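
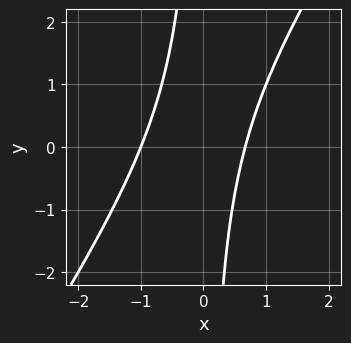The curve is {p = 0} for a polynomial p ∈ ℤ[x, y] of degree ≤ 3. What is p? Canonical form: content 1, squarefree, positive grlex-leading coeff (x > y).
Degree: a generic line meets the curve in up to 2 points, so deg p = 2.
Reading off the gridlines: it crosses the x-axis at the gridline x = -1; the curve avoids every integer y-axis point in the box.
Matching integer coefficients to the picture gives p.

3*x^2 - 2*x*y + x - 2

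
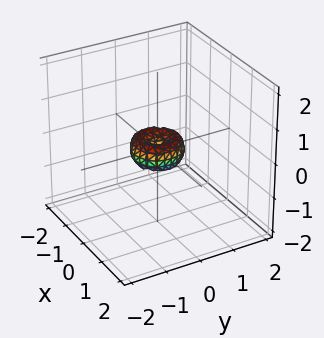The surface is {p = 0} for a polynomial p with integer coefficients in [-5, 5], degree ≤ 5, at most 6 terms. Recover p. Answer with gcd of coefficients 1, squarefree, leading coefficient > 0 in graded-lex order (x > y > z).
2*x^4 + 4*x^2*y^2 + 2*y^4 - x^2 - y^2 + z^2

1. Degree: a generic line meets the surface in up to 4 points, so deg p = 4.
2. Symmetries: rotational symmetry about the z-axis ⇒ p depends on x, y only through x² + y².
3. From the visible intercepts: it meets the x-axis at x = 0 (among the integer gridlines); a circular section at z = 0 has radius between 0 and 1; it crosses the y-axis at the gridline y = 0; one z-axis crossing is at z = 0.
4. Assembling these constraints gives the stated polynomial.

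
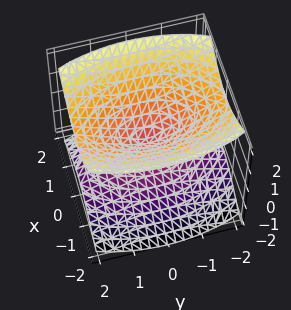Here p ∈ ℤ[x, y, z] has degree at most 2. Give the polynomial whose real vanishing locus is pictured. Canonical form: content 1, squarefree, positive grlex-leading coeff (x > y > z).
3*x^2 + y^2 - 3*z^2

(a) The picture has 2 separate pieces. They look like related sheets of one shape, so recover p as a whole.
(b) deg p = 2. A double cone through the origin; a quadric.
(c) Symmetries: the z ↦ −z reflection is a symmetry, so z appears only in even powers; mirror symmetry x ↦ −x ⇒ only even powers of x; it's symmetric under y → −y, forcing even powers of y.
(d) From the axis intercepts and sections: one z-axis crossing is at z = 0; one x-axis crossing is at x = 0; it crosses the y-axis at the gridline y = 0.
(e) Putting this together gives p.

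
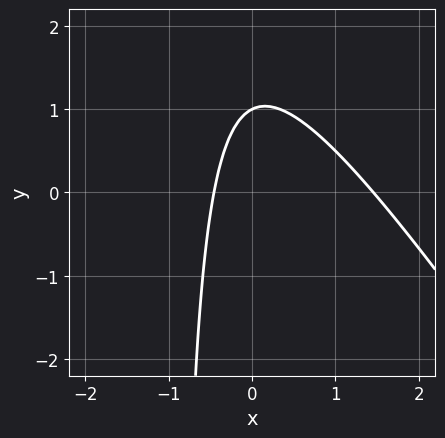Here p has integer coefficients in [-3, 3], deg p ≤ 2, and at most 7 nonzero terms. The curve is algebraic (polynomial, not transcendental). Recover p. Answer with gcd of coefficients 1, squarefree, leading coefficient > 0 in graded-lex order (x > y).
3*x^2 + 2*x*y - 3*x + 2*y - 2

(a) deg p = 2.
(b) From the axis intercepts and sections: it meets the y-axis at y = 1 (among the integer gridlines).
(c) Putting this together gives p.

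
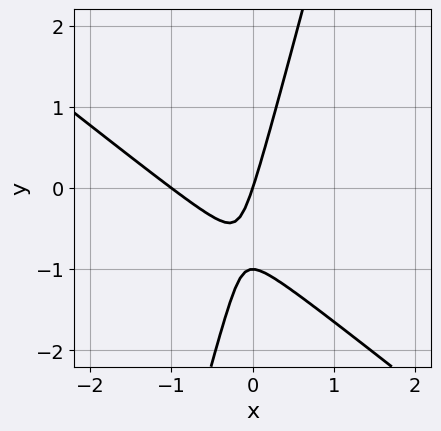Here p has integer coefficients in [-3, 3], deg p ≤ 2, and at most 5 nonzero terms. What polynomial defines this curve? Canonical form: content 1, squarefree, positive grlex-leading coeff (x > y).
3*x^2 + 3*x*y - y^2 + 3*x - y

(a) Degree: the shape is more complex than any degree-1 curve, so deg p = 2.
(b) From the visible intercepts: the x-axis gridline crossings are at x ∈ {-1, 0}; among the integer gridlines, it crosses the y-axis at y ∈ {-1, 0}.
(c) The integer polynomial consistent with all of this is the stated p.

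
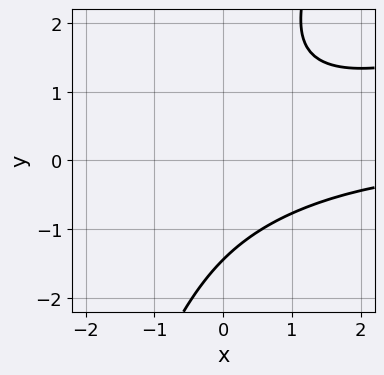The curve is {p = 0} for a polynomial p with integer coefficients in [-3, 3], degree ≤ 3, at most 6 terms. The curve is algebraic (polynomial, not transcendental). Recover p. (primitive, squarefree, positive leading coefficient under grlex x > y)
1. Degree: a generic line meets the curve in up to 3 points, so deg p = 3.
2. Reading off the gridlines: it misses every integer gridline on the x-axis.
3. Solving for integer coefficients yields p as stated.

x^2*y - 3*x*y^2 + y^3 + 3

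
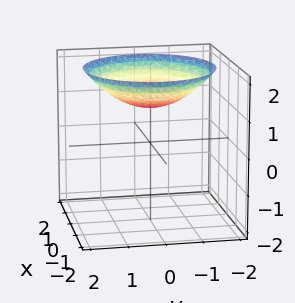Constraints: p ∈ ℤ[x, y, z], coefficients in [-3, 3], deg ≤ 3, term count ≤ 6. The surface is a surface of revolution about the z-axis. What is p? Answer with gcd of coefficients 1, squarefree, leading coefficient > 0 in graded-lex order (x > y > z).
First, degree: the shape is more complex than any degree-1 surface, so deg p = 2.
Next, symmetries: rotational symmetry about the z-axis ⇒ p depends on x, y only through x² + y².
Next, against the integer gridlines: a circular section at z = 2 has radius between 1 and 2; it misses every integer gridline on the x-axis.
Finally, matching integer coefficients to the picture gives p. Check: (0, 0, 1) on the z-axis lies on the surface, and p(0, 0, 1) = 0. ✓

x^2 + y^2 - 3*z + 3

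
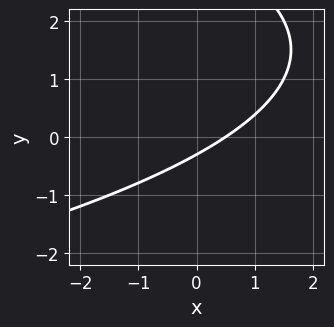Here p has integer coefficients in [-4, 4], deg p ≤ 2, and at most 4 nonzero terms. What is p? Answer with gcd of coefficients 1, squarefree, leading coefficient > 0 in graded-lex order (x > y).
y^2 + 2*x - 3*y - 1

First, deg p = 2. No degree-1 curve has this shape.
Finally, matching integer coefficients to the picture gives p.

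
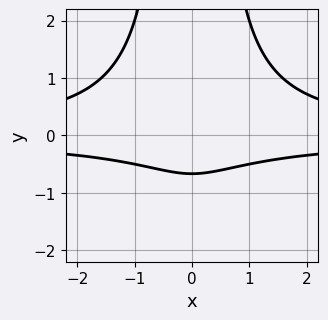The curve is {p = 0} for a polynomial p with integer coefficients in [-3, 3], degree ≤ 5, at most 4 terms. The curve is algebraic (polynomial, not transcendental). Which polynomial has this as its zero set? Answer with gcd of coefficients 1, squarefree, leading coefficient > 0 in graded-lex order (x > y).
1. deg p = 4. No degree-3 curve has this shape.
2. Symmetries: the x ↦ −x reflection is a symmetry, so x appears only in even powers.
3. Against the integer gridlines: it misses every integer gridline on the x-axis.
4. The integer polynomial consistent with all of this is the stated p.

2*x^2*y^2 - 3*y - 2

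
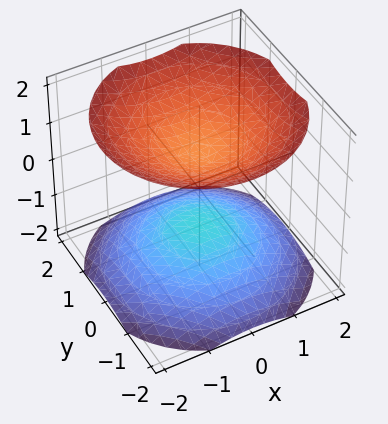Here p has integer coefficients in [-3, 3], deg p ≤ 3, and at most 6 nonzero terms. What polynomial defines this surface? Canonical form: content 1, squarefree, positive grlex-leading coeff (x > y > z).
2*x^2 + 2*y^2 - 3*z^2 + 3

First, the picture has 2 separate pieces. They look like related sheets of one shape, so recover p as a whole.
Next, degree: two sheets facing apart; a quadric, so deg p = 2.
Then, symmetries: the z-axis is an axis of rotation, so x and y enter only as x² + y²; the z ↦ −z reflection is a symmetry, so z appears only in even powers.
Then, reading off the gridlines: it misses every integer gridline on the x-axis; among the integer gridlines, it crosses the z-axis at z ∈ {-1, 1}; the surface avoids every integer y-axis point in the box.
Finally, the integer polynomial consistent with all of this is the stated p.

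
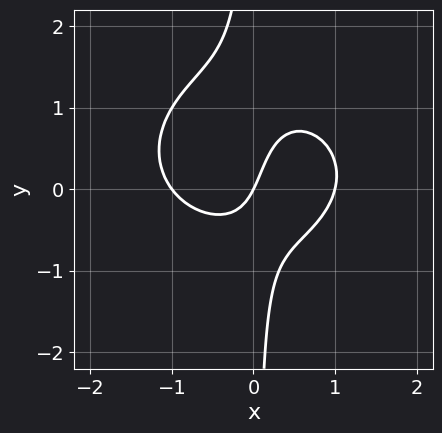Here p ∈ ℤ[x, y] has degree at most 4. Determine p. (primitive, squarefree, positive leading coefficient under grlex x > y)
2*x^3 + 3*x*y^2 - 2*x*y - 2*x + y

First, deg p = 3. A generic line meets the curve in up to 3 points.
Next, against the integer gridlines: the x-axis gridline crossings are at x ∈ {-1, 0, 1}; it meets the y-axis at y = 0 (among the integer gridlines).
Finally, assembling these constraints gives the stated polynomial.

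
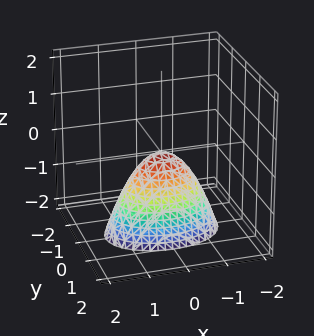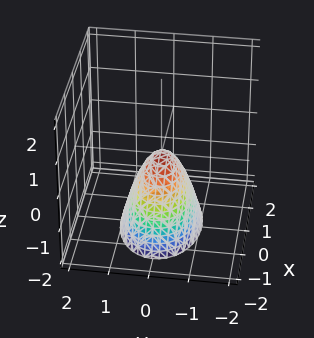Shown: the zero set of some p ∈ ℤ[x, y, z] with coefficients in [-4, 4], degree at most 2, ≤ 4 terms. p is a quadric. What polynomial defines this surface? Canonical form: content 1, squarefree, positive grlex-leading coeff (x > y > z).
1. The degree is 2 — a paraboloid; a quadric.
2. Symmetries: the y ↦ −y reflection is a symmetry, so y appears only in even powers; the x ↦ −x reflection is a symmetry, so x appears only in even powers.
3. Checking where it meets the axes: it meets the y-axis at y = 0 (among the integer gridlines); it meets the z-axis at z = 0 (among the integer gridlines); one x-axis crossing is at x = 0.
4. The integer polynomial consistent with all of this is the stated p.

x^2 + 2*y^2 + z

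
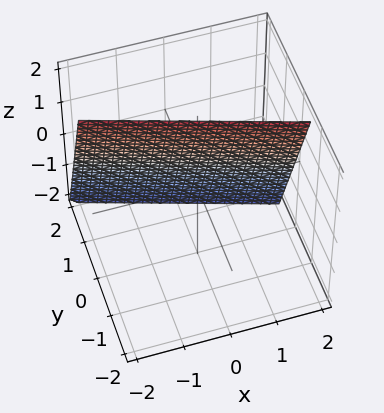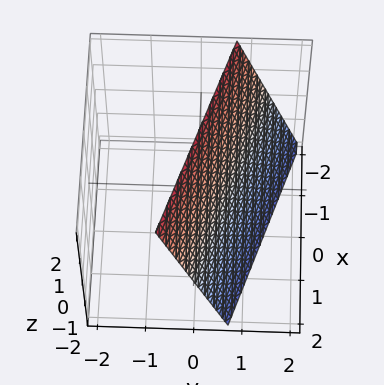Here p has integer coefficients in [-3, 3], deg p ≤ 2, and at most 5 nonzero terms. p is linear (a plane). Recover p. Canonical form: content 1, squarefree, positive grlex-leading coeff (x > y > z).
x + 3*y + z - 2

1. deg p = 1. The surface is flat (a plane).
2. From the axis intercepts and sections: it crosses the x-axis at the gridline x = 2; one z-axis crossing is at z = 2.
3. Together with the visible shape, these determine p as stated.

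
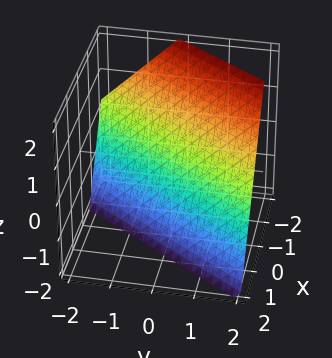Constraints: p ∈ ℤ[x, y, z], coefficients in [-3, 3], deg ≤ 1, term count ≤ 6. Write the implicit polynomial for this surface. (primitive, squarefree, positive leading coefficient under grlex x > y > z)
3*x - 2*y + 2*z + 2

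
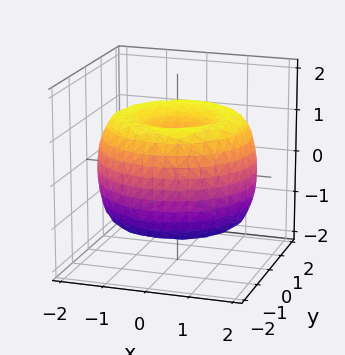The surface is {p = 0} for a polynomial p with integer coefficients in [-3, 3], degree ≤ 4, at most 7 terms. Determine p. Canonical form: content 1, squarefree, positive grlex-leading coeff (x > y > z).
First, the degree is 4 — the shape is more complex than any degree-3 surface.
Then, symmetry: the z-axis is an axis of rotation, so x and y enter only as x² + y².
Next, checking where it meets the axes: a circular section at z = 0 has radius between 1 and 2.
Finally, the integer polynomial consistent with all of this is the stated p.

x^4 + 2*x^2*y^2 + y^4 - 3*x^2 - 3*y^2 + 2*z^2 - 1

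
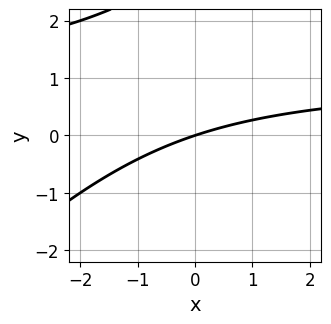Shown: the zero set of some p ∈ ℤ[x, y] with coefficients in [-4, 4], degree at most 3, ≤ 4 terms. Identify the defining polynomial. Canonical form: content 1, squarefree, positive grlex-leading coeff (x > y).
x*y - y^2 - x + 3*y

deg p = 2. The shape is more complex than any degree-1 curve.
From the axis intercepts and sections: one x-axis crossing is at x = 0; it meets the y-axis at y = 0 (among the integer gridlines).
The integer polynomial consistent with all of this is the stated p.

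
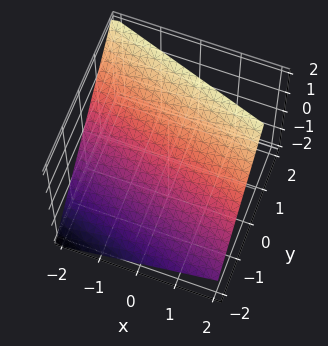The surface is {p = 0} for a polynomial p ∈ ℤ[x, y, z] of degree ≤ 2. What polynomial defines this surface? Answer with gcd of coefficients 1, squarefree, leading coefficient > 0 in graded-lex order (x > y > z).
(a) Degree: the surface is flat (a plane), so deg p = 1.
(b) Reading off the gridlines: it crosses the x-axis at the gridline x = -2.
(c) Matching integer coefficients to the picture gives p.

x + 3*y - 3*z + 2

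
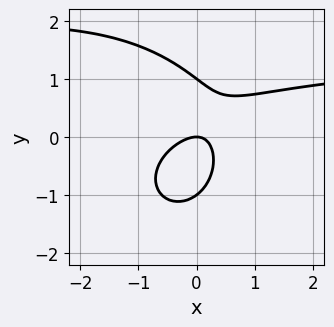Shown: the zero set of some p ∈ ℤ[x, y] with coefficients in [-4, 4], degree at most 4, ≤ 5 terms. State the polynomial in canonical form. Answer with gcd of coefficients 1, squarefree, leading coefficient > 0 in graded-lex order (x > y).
2*x^2*y + 2*y^3 - 3*x^2 + 3*x*y - 2*y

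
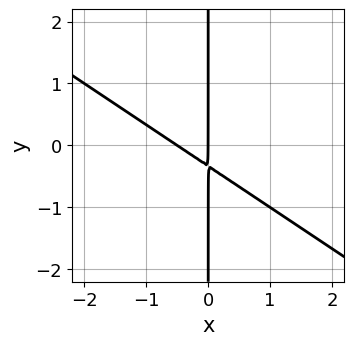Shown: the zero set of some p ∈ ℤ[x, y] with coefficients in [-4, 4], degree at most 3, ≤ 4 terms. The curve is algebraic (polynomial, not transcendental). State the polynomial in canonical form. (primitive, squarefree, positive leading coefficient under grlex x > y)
First, deg p = 2. The shape is more complex than any degree-1 curve.
Then, reading off the gridlines: it crosses the x-axis at the gridline x = 0; the visible y-axis segment lies entirely on the curve.
Finally, solving for integer coefficients yields p as stated.

2*x^2 + 3*x*y + x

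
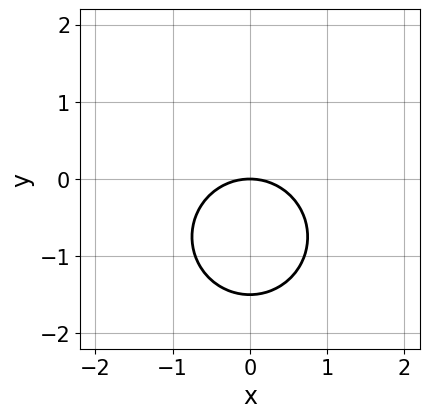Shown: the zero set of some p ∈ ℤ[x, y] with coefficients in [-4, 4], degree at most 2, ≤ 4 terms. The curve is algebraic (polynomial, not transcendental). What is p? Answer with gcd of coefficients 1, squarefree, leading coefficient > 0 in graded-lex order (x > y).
1. deg p = 2.
2. Symmetries: it's symmetric under x → −x, forcing even powers of x.
3. From the visible intercepts: it meets the y-axis at y = 0 (among the integer gridlines); one x-axis crossing is at x = 0.
4. These observations pin down the coefficients.

2*x^2 + 2*y^2 + 3*y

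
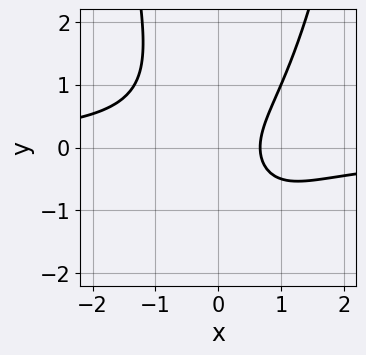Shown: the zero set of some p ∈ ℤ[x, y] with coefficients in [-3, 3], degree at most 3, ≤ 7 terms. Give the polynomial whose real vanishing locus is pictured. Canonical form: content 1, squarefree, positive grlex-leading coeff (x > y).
(a) The degree is 3 — a generic line meets the curve in up to 3 points.
(b) Observable constraints: the curve avoids every integer y-axis point in the box.
(c) The integer polynomial consistent with all of this is the stated p.

3*x^2*y - 2*x*y - 2*y^2 + 3*x - 2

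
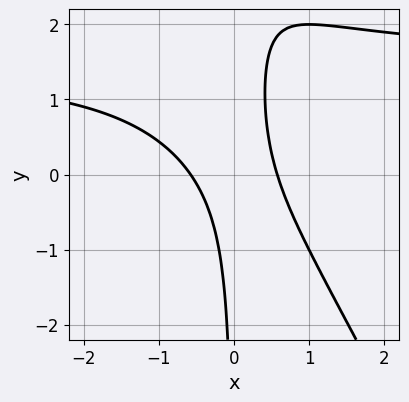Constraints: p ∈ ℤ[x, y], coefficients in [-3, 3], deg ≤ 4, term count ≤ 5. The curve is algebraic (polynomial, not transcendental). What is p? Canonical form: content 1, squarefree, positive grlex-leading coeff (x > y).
(a) Degree: the shape is more complex than any degree-2 curve, so deg p = 3.
(b) From the visible intercepts: it misses every integer gridline on the y-axis.
(c) Matching integer coefficients to the picture gives p.

2*x^2*y + x*y^2 - 3*x^2 - 3*x*y + 1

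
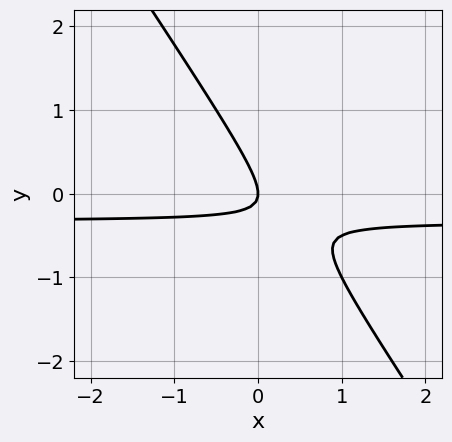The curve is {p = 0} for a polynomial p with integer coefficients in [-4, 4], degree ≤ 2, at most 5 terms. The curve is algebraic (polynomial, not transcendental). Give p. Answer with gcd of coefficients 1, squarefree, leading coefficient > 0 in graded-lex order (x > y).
3*x*y + 2*y^2 + x

(a) The degree is 2 — no degree-1 curve has this shape.
(b) From the visible intercepts: it crosses the x-axis at the gridline x = 0; it crosses the y-axis at the gridline y = 0.
(c) Assembling these constraints gives the stated polynomial.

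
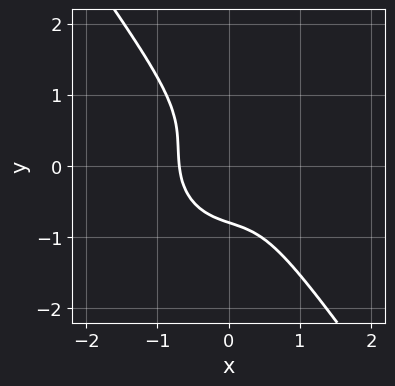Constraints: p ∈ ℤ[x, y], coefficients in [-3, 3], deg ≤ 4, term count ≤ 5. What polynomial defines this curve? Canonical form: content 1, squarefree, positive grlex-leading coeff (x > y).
First, deg p = 3. No degree-2 curve has this shape.
Finally, putting this together gives p.

3*x^3 + x^2*y + 2*x*y^2 + 2*y^3 + 1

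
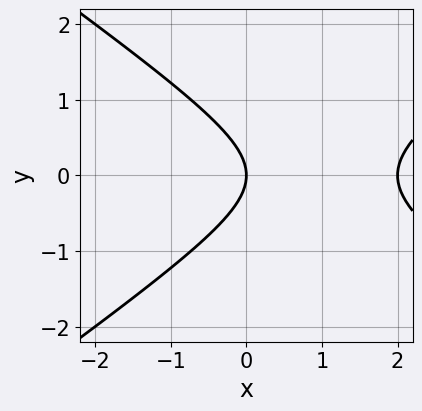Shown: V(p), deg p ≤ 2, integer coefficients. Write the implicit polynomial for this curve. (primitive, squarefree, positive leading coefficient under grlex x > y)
First, the degree is 2 — a generic line meets the curve in up to 2 points.
Then, symmetries: the y ↦ −y reflection is a symmetry, so y appears only in even powers.
Next, observable constraints: it crosses the y-axis at the gridline y = 0; the x-axis gridline crossings are at x ∈ {0, 2}.
Finally, assembling these constraints gives the stated polynomial.

x^2 - 2*y^2 - 2*x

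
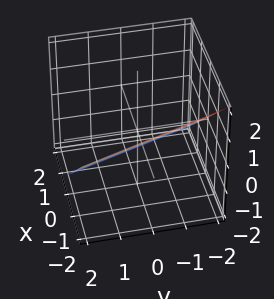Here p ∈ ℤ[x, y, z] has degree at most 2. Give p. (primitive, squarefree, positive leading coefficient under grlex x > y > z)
3*x + y + 3*z + 2

(a) deg p = 1. Every cross-section is a straight line — this is a plane.
(b) From the visible intercepts: it meets the y-axis at y = -2 (among the integer gridlines).
(c) Fitting integer coefficients to these (and the overall shape) gives p.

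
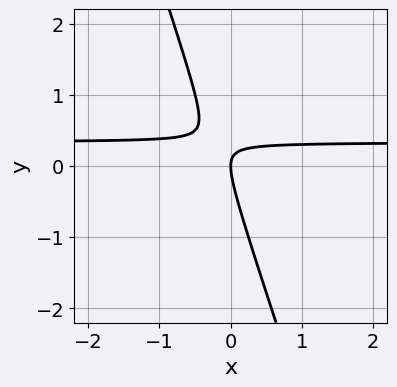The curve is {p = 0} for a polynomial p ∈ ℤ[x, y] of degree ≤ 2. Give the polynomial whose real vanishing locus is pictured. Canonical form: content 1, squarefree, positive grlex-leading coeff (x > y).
3*x*y + y^2 - x

First, deg p = 2. A generic line meets the curve in up to 2 points.
Then, from the visible intercepts: it meets the y-axis at y = 0 (among the integer gridlines); one x-axis crossing is at x = 0.
Finally, fitting integer coefficients to these (and the overall shape) gives p.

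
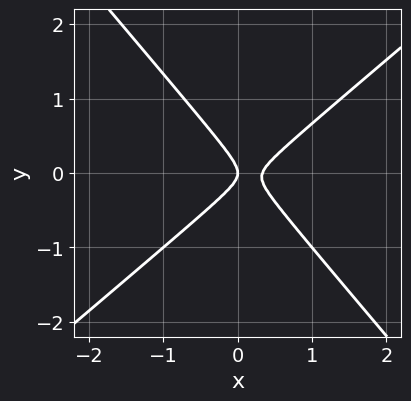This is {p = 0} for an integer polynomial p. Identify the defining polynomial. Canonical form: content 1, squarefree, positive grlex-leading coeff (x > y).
First, degree: no degree-1 curve has this shape, so deg p = 2.
Then, from the axis intercepts and sections: it meets the y-axis at y = 0 (among the integer gridlines); it meets the x-axis at x = 0 (among the integer gridlines).
Finally, these observations pin down the coefficients.

3*x^2 - x*y - 3*y^2 - x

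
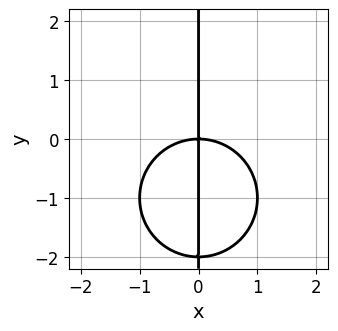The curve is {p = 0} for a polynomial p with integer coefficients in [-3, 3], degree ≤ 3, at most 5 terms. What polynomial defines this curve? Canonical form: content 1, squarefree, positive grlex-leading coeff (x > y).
(a) deg p = 3.
(b) From the visible intercepts: every point of the y-axis in the box is on the curve; it meets the x-axis at x = 0 (among the integer gridlines).
(c) These observations pin down the coefficients.

x^3 + x*y^2 + 2*x*y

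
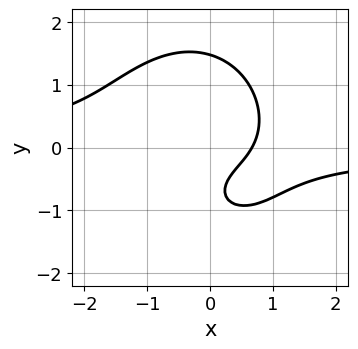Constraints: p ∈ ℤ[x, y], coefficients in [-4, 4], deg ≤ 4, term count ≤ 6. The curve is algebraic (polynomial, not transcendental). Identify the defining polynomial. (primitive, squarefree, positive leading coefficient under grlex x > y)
1. The degree is 3 — a generic line meets the curve in up to 3 points.
2. Matching integer coefficients to the picture gives p.

3*x^2*y + 2*y^3 + 3*x - 3*y - 2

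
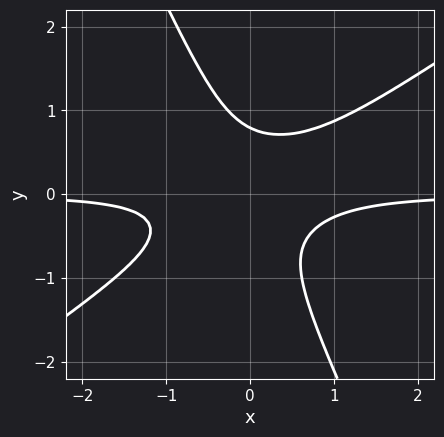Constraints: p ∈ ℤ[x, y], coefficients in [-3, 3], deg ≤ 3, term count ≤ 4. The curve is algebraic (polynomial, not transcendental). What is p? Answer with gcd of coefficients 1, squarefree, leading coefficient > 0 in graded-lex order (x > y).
(a) deg p = 3. No degree-2 curve has this shape.
(b) Checking where it meets the axes: no x-intercept at any integer in the box.
(c) Putting this together gives p.

3*x^2*y - 3*x*y^2 - 2*y^3 + 1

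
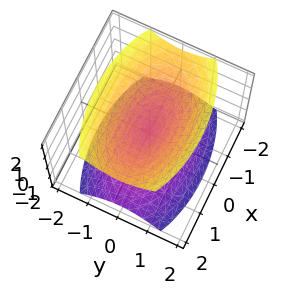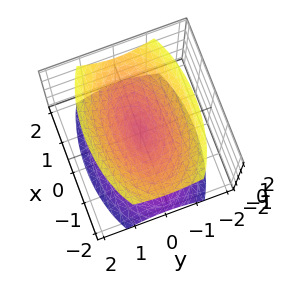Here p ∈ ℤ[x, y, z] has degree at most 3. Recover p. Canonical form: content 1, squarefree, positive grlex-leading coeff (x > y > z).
First, the picture has 2 separate pieces.
Then, deg p = 2.
Next, symmetries: mirror symmetry z ↦ −z ⇒ only even powers of z; the y ↦ −y reflection is a symmetry, so y appears only in even powers; it's symmetric under x → −x, forcing even powers of x.
Then, against the integer gridlines: one y-axis crossing is at y = 0; it meets the x-axis at x = 0 (among the integer gridlines).
Finally, fitting integer coefficients to these (and the overall shape) gives p.

x^2 + 3*y^2 - 2*z^2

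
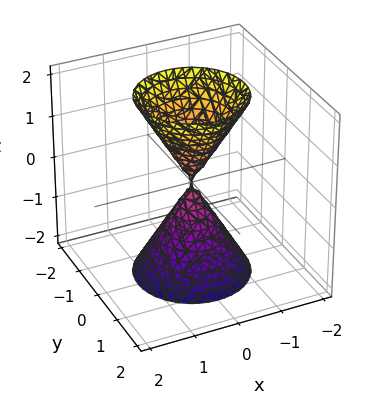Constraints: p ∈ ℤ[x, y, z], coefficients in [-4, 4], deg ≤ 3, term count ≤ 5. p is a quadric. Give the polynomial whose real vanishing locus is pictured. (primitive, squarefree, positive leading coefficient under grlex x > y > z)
3*x^2 + 3*y^2 - z^2

There are 2 components.
deg p = 2.
By symmetry, every cross-section ⟂ z is a circle, so x, y appear only via x² + y²; the z ↦ −z reflection is a symmetry, so z appears only in even powers.
Observable constraints: it crosses the y-axis at the gridline y = 0; it crosses the z-axis at the gridline z = 0; a circular section at z = -1 has radius between 0 and 1; one x-axis crossing is at x = 0.
These observations pin down the coefficients.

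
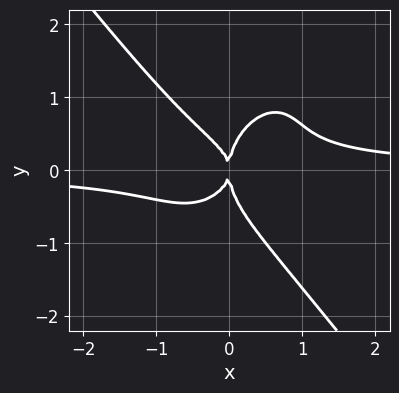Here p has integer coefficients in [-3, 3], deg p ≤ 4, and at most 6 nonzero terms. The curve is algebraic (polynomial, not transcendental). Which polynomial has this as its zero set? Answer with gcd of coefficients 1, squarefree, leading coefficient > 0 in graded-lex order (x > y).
2*x^3*y + y^4 - x*y^2 - x^2

(a) Degree: no degree-3 curve has this shape, so deg p = 4.
(b) Reading off the gridlines: it crosses the x-axis at the gridline x = 0; one y-axis crossing is at y = 0.
(c) Together with the visible shape, these determine p as stated.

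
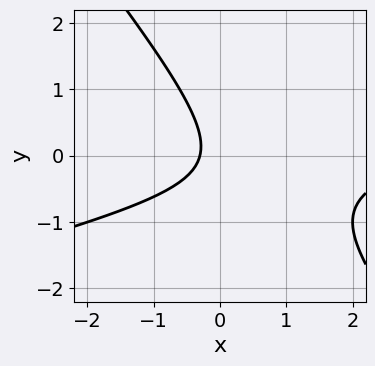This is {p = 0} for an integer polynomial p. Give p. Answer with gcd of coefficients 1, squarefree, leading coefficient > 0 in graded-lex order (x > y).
x^2 - 3*x*y - 3*y^2 - 3*x - 1

First, the degree is 2 — a generic line meets the curve in up to 2 points.
Then, observable constraints: the curve avoids every integer y-axis point in the box.
Finally, fitting integer coefficients to these (and the overall shape) gives p.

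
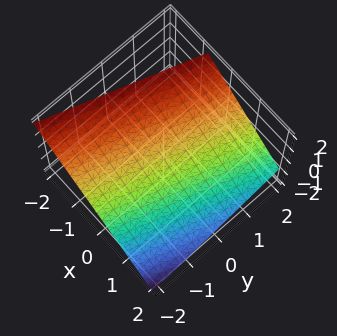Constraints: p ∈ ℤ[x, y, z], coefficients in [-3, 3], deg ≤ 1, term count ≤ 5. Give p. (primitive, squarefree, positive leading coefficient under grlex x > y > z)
3*x - y + 3*z - 2

First, the degree is 1 — the surface is flat (a plane).
Next, from the visible intercepts: it meets the y-axis at y = -2 (among the integer gridlines).
Finally, together with the visible shape, these determine p as stated.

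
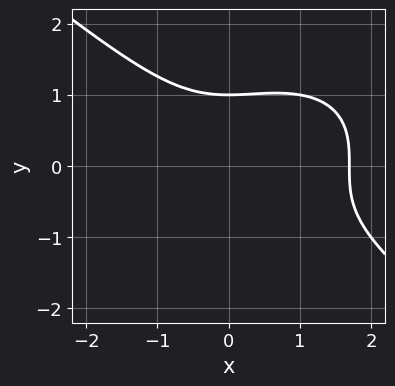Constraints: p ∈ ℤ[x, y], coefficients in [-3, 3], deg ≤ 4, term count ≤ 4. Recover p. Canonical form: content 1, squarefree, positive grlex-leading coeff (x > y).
x^3 + 2*y^3 - x^2 - 2

1. The degree is 3 — the shape is more complex than any degree-2 curve.
2. Observable constraints: it crosses the y-axis at the gridline y = 1.
3. Fitting integer coefficients to these (and the overall shape) gives p.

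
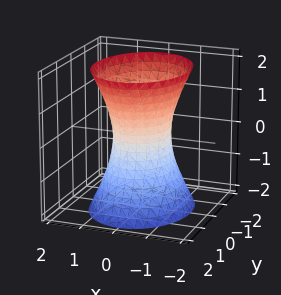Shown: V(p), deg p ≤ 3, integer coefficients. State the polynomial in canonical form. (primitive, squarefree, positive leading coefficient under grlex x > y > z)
(a) Degree: one connected sheet with a waist; a quadric, so deg p = 2.
(b) Symmetries: mirror symmetry z ↦ −z ⇒ only even powers of z; mirror symmetry x ↦ −x ⇒ only even powers of x; it's symmetric under y → −y, forcing even powers of y.
(c) Against the integer gridlines: the y-axis gridline crossings are at y ∈ {-1, 1}; the surface avoids every integer z-axis point in the box.
(d) Putting this together gives p.

3*x^2 + 2*y^2 - z^2 - 2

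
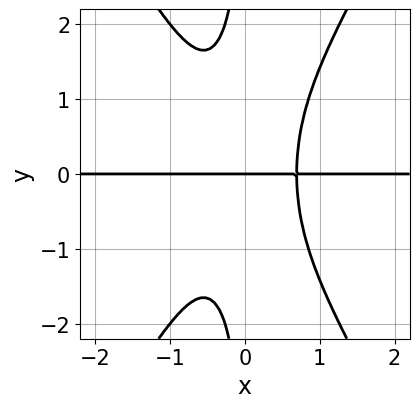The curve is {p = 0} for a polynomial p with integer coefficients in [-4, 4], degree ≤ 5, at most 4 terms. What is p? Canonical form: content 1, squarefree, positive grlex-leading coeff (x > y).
(a) Degree: a generic line meets the curve in up to 4 points, so deg p = 4.
(b) Reading off the gridlines: the visible x-axis segment lies entirely on the curve; it meets the y-axis at y = 0 (among the integer gridlines).
(c) The integer polynomial consistent with all of this is the stated p.

3*x^3*y - x*y^3 - y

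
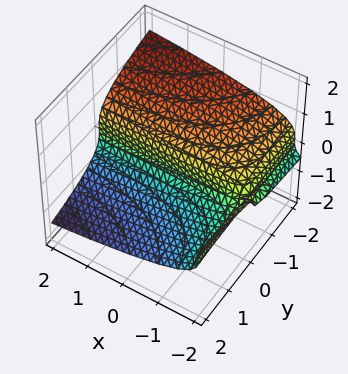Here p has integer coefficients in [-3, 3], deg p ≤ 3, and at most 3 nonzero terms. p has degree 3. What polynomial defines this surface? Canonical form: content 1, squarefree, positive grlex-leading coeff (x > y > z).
deg p = 3. The shape is more complex than any degree-2 surface.
Checking where it meets the axes: it crosses the y-axis at the gridline y = 0; one z-axis crossing is at z = 0.
These observations pin down the coefficients. Check: (1, 0, 0) on the x-axis lies on the surface, and p(1, 0, 0) = 0. ✓

3*z^3 + x*y + 2*y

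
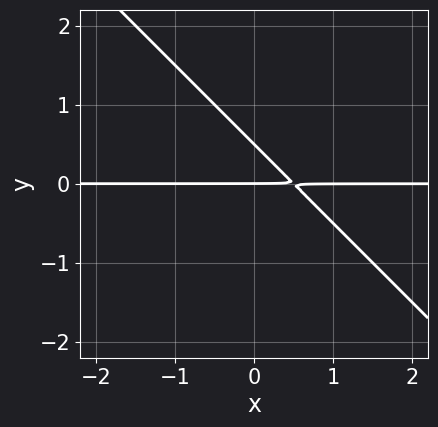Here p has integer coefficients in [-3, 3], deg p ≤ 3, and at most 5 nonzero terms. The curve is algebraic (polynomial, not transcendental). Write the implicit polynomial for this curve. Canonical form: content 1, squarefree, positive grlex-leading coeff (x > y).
2*x*y + 2*y^2 - y

(a) deg p = 2. The shape is more complex than any degree-1 curve.
(b) Against the integer gridlines: one y-axis crossing is at y = 0; the visible x-axis segment lies entirely on the curve.
(c) These observations pin down the coefficients.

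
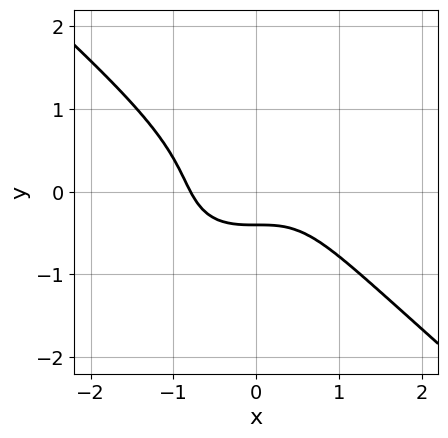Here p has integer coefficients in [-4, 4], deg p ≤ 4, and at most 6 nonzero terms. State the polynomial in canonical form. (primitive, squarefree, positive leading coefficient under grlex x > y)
2*x^3 + 3*y^3 + 2*y + 1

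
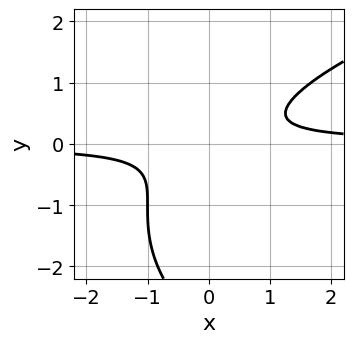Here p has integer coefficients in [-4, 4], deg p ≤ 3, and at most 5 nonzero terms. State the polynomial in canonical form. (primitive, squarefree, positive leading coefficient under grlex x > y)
y^3 - 3*x*y + 3*y^2 + 1

(a) Degree: a generic line meets the curve in up to 3 points, so deg p = 3.
(b) Observable constraints: it misses every integer gridline on the y-axis; no x-intercept at any integer in the box.
(c) Solving for integer coefficients yields p as stated.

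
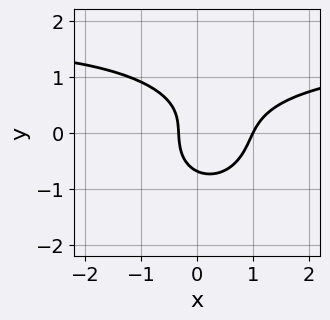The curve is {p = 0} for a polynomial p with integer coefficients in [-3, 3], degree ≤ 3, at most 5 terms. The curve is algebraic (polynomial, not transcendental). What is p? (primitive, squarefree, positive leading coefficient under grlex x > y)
(a) deg p = 3. The shape is more complex than any degree-2 curve.
(b) From the visible intercepts: it crosses the x-axis at the gridline x = 1.
(c) The integer polynomial consistent with all of this is the stated p.

2*x^2*y + 3*y^3 - 3*x^2 + 2*x + 1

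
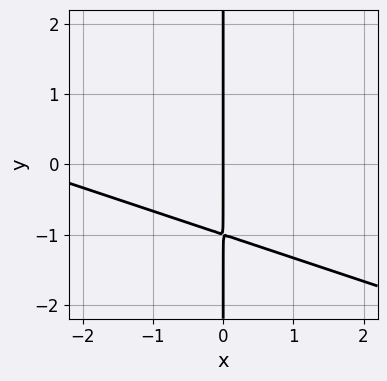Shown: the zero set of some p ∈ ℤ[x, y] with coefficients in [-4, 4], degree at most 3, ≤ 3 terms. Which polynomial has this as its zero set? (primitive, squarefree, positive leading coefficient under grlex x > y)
deg p = 2. A generic line meets the curve in up to 2 points.
Against the integer gridlines: it crosses the x-axis at the gridline x = 0; the visible y-axis segment lies entirely on the curve.
Fitting integer coefficients to these (and the overall shape) gives p.

x^2 + 3*x*y + 3*x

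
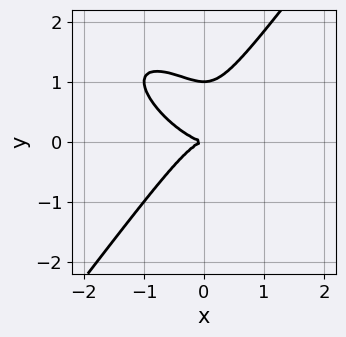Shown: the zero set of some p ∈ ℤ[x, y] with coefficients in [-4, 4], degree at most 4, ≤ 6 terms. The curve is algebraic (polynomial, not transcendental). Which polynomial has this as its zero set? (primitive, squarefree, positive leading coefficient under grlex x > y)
(a) The degree is 3 — no degree-2 curve has this shape.
(b) From the visible intercepts: one x-axis crossing is at x = 0; among the integer gridlines, it crosses the y-axis at y ∈ {0, 1}.
(c) The integer polynomial consistent with all of this is the stated p.

x^3 + x^2*y - y^3 + y^2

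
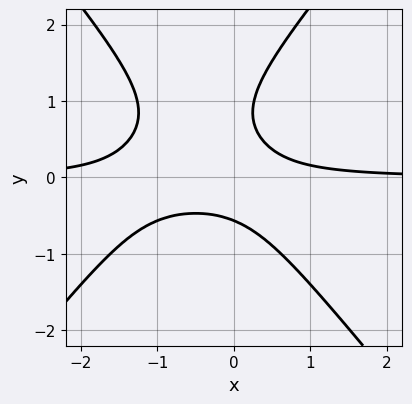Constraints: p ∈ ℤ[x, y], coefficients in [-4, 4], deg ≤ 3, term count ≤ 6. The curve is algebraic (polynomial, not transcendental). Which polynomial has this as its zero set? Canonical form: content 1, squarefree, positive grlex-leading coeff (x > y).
3*x^2*y - 2*y^3 + 3*x*y + 2*y^2 - 1

1. The degree is 3 — the shape is more complex than any degree-2 curve.
2. Against the integer gridlines: no x-intercept at any integer in the box.
3. The integer polynomial consistent with all of this is the stated p.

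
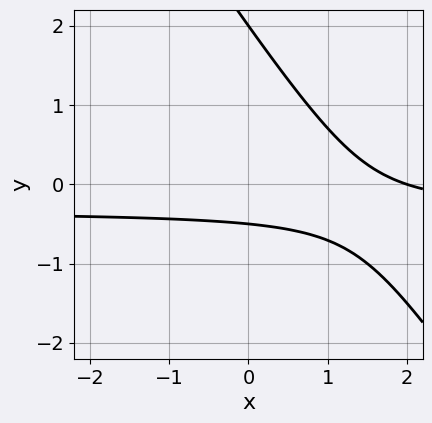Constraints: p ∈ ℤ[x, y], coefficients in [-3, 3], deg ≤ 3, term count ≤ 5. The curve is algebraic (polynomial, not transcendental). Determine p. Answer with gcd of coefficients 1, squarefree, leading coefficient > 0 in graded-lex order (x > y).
3*x*y + 2*y^2 + x - 3*y - 2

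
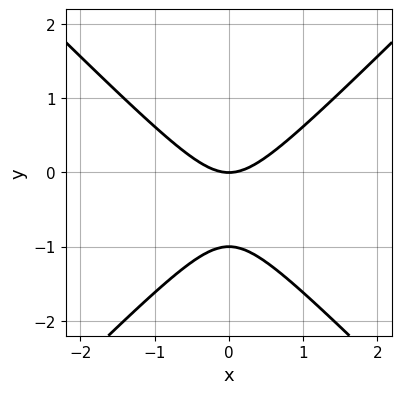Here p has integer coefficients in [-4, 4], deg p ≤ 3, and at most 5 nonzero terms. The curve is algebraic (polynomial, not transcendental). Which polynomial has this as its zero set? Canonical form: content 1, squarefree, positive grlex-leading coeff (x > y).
1. Degree: a generic line meets the curve in up to 2 points, so deg p = 2.
2. Symmetries: mirror symmetry x ↦ −x ⇒ only even powers of x.
3. Against the integer gridlines: it crosses the x-axis at the gridline x = 0; the y-axis gridline crossings are at y ∈ {-1, 0}.
4. Together with the visible shape, these determine p as stated.

x^2 - y^2 - y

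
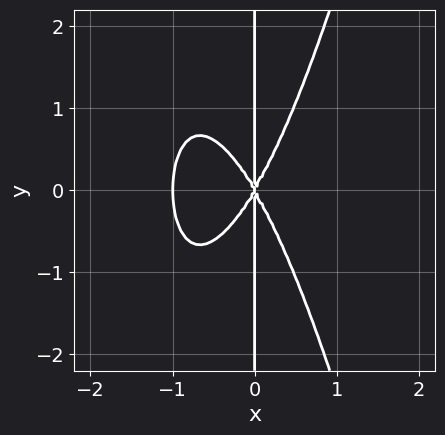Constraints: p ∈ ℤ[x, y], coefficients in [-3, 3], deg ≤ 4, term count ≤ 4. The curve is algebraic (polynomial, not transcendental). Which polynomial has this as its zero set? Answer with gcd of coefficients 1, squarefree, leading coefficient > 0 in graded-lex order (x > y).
3*x^4 + 3*x^3 - x*y^2

Degree: a generic line meets the curve in up to 4 points, so deg p = 4.
Symmetries: it's symmetric under y → −y, forcing even powers of y.
From the visible intercepts: every point of the y-axis in the box is on the curve; the x-axis gridline crossings are at x ∈ {-1, 0}.
Assembling these constraints gives the stated polynomial.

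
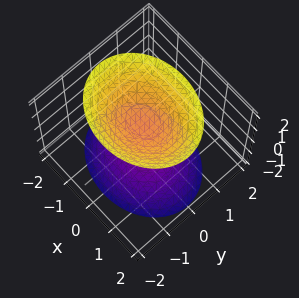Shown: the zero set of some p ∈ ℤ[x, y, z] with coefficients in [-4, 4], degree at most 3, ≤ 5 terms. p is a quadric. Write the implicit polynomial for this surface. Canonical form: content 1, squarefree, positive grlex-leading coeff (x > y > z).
The picture has 2 separate pieces. Treating them together as one polynomial.
Degree: two separate bowl-shaped sheets opening away from each other; a quadric, so deg p = 2.
Symmetries: mirror symmetry x ↦ −x ⇒ only even powers of x; the y ↦ −y reflection is a symmetry, so y appears only in even powers; it's symmetric under z → −z, forcing even powers of z.
Against the integer gridlines: it misses every integer gridline on the y-axis; among the integer gridlines, it crosses the z-axis at z ∈ {-1, 1}; it misses every integer gridline on the x-axis.
The integer polynomial consistent with all of this is the stated p.

2*x^2 + 3*y^2 - 2*z^2 + 2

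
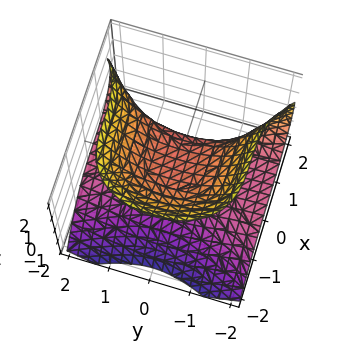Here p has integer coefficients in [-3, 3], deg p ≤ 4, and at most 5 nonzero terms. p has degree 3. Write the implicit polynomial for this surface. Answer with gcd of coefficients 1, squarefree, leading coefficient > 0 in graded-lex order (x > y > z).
First, degree: no degree-2 surface has this shape, so deg p = 3.
Next, from the axis intercepts and sections: it misses every integer gridline on the y-axis.
Finally, fitting integer coefficients to these (and the overall shape) gives p.

2*x^3 - 2*y^2*z + 3*z^2 - 1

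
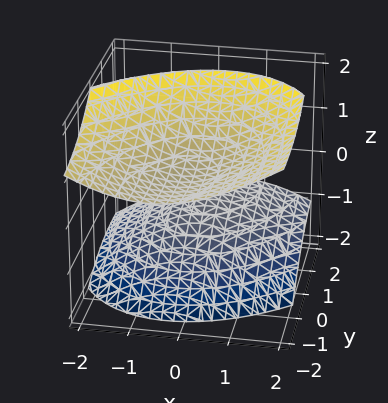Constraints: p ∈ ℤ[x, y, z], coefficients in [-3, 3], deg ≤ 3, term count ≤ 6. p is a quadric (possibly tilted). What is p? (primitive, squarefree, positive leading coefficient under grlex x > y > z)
2*x^2 - x*y + y^2 + 3*y*z - 3*z^2 + 2

(a) I count 2 distinct pieces. Treating them together as one polynomial.
(b) Degree: the shape is more complex than any degree-1 surface, so deg p = 2.
(c) From the axis intercepts and sections: no y-intercept at any integer in the box; it misses every integer gridline on the x-axis.
(d) Assembling these constraints gives the stated polynomial.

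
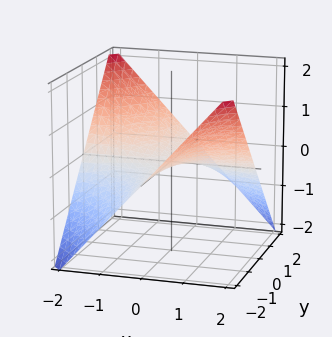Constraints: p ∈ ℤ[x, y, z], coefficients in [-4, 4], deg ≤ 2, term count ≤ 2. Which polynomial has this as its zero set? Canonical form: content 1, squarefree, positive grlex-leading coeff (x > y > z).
The degree is 2 — a hyperbolic paraboloid; a quadric.
Checking where it meets the axes: the visible x-axis segment lies entirely on the surface; every point of the y-axis in the box is on the surface; it crosses the z-axis at the gridline z = 0.
Assembling these constraints gives the stated polynomial.

x*y + 2*z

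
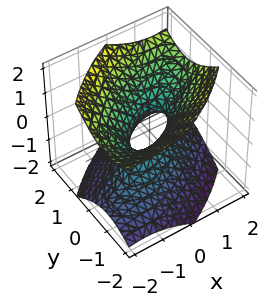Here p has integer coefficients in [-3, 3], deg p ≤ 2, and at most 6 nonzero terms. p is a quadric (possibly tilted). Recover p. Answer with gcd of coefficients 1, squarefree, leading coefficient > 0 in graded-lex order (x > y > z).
2*x^2 - 3*x*y + 3*y^2 - 3*z^2 - 1

Degree: a generic line meets the surface in up to 2 points, so deg p = 2.
From the visible intercepts: no z-intercept at any integer in the box.
Together with the visible shape, these determine p as stated.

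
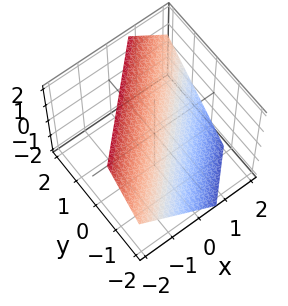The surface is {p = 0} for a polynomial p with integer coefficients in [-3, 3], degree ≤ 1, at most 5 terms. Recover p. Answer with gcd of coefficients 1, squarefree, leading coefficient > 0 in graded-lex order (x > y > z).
The degree is 1 — the surface is flat (a plane).
Solving for integer coefficients yields p as stated.

3*x - 3*y + 3*z - 2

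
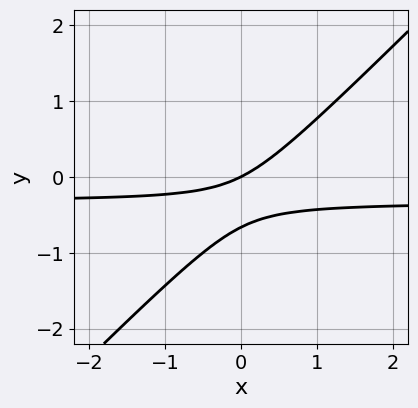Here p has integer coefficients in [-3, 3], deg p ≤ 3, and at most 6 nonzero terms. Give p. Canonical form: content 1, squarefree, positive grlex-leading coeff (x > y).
3*x*y - 3*y^2 + x - 2*y

1. The degree is 2 — no degree-1 curve has this shape.
2. From the axis intercepts and sections: it crosses the x-axis at the gridline x = 0; it crosses the y-axis at the gridline y = 0.
3. These observations pin down the coefficients.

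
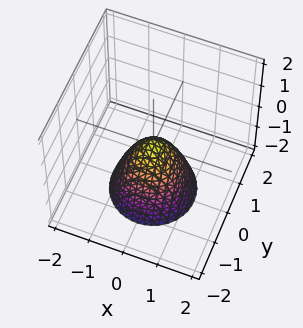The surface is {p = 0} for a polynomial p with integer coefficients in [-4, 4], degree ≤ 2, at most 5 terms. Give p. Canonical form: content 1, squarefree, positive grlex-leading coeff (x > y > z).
3*x^2 + 3*y^2 + 2*z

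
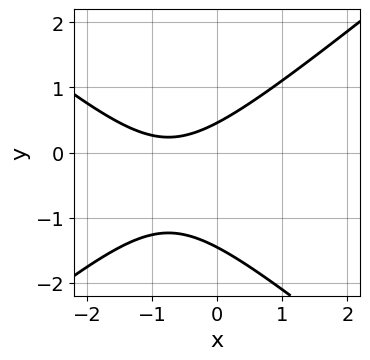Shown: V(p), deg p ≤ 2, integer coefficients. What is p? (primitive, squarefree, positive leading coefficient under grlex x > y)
Degree: a generic line meets the curve in up to 2 points, so deg p = 2.
From the visible intercepts: no x-intercept at any integer in the box.
Solving for integer coefficients yields p as stated.

2*x^2 - 3*y^2 + 3*x - 3*y + 2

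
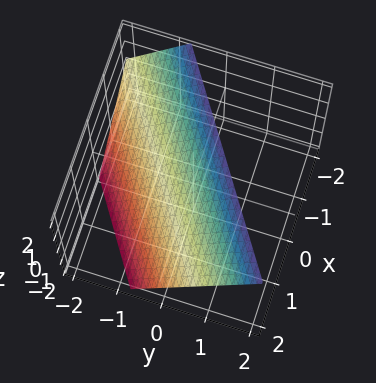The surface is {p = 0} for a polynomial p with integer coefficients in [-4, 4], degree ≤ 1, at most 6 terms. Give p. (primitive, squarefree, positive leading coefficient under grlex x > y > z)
Degree: the surface is flat (a plane), so deg p = 1.
Against the integer gridlines: it meets the x-axis at x = 1 (among the integer gridlines); one z-axis crossing is at z = 1.
Solving for integer coefficients yields p as stated.

2*x - 3*y + 2*z - 2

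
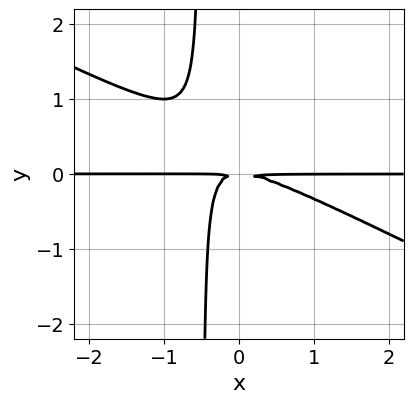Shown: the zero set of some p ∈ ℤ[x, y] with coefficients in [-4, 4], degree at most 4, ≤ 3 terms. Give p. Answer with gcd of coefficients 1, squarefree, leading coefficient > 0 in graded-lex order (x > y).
deg p = 3.
From the visible intercepts: every point of the x-axis in the box is on the curve.
Together with the visible shape, these determine p as stated.

x^2*y + 2*x*y^2 + y^2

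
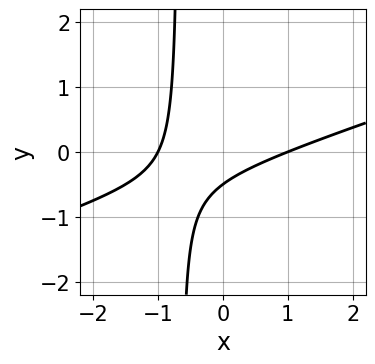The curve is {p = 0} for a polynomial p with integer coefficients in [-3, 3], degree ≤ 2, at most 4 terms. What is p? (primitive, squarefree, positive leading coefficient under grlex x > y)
1. Degree: the shape is more complex than any degree-1 curve, so deg p = 2.
2. Observable constraints: the x-axis gridline crossings are at x ∈ {-1, 1}.
3. Matching integer coefficients to the picture gives p.

x^2 - 3*x*y - 2*y - 1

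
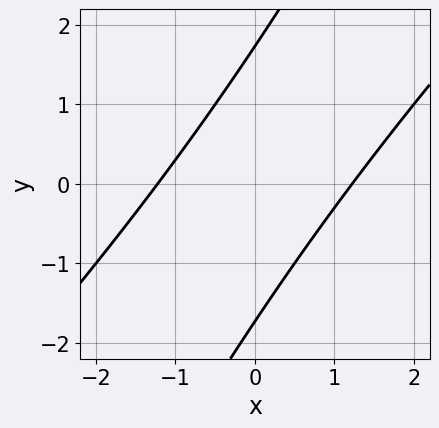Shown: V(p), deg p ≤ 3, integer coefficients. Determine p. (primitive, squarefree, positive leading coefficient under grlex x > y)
2*x^2 - 3*x*y + y^2 - 3

deg p = 2. A generic line meets the curve in up to 2 points.
Solving for integer coefficients yields p as stated.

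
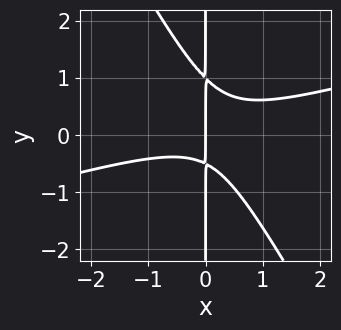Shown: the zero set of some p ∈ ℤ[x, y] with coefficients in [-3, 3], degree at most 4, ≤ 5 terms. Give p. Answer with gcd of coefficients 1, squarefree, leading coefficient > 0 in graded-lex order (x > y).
x^3 - 3*x^2*y - 2*x*y^2 + x*y + x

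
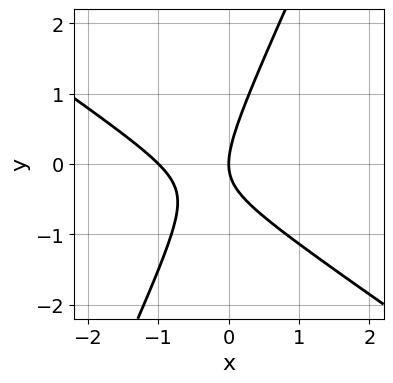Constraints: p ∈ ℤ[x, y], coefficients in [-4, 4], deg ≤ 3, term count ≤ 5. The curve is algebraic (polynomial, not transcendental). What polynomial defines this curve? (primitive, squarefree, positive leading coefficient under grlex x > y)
3*x^2 + 3*x*y - 2*y^2 + 3*x

(a) The degree is 2 — a generic line meets the curve in up to 2 points.
(b) Observable constraints: among the integer gridlines, it crosses the x-axis at x ∈ {-1, 0}; it crosses the y-axis at the gridline y = 0.
(c) Assembling these constraints gives the stated polynomial.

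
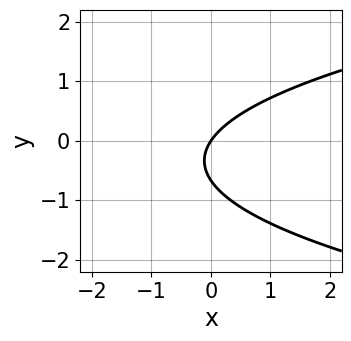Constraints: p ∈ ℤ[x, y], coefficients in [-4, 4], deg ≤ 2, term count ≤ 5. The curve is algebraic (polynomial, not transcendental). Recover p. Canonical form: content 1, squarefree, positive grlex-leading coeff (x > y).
First, deg p = 2.
Next, checking where it meets the axes: it crosses the x-axis at the gridline x = 0; it meets the y-axis at y = 0 (among the integer gridlines).
Finally, together with the visible shape, these determine p as stated.

3*y^2 - 3*x + 2*y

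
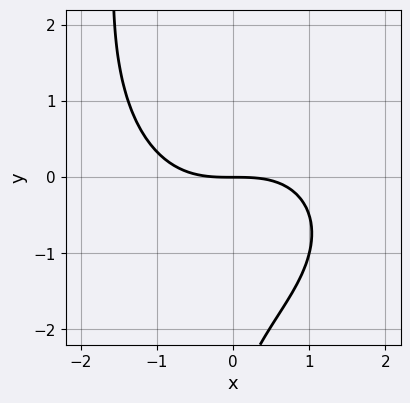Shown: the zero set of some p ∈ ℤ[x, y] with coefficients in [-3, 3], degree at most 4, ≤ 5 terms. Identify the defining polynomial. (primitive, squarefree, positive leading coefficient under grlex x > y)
x^3 + x*y^2 + y^2 + 3*y

First, degree: the shape is more complex than any degree-2 curve, so deg p = 3.
Next, from the axis intercepts and sections: it crosses the y-axis at the gridline y = 0; one x-axis crossing is at x = 0.
Finally, these observations pin down the coefficients.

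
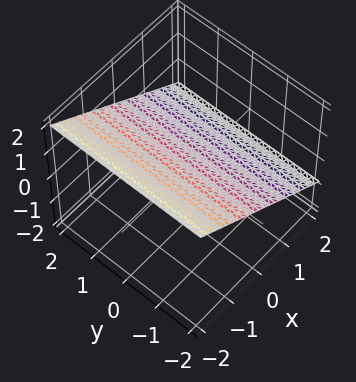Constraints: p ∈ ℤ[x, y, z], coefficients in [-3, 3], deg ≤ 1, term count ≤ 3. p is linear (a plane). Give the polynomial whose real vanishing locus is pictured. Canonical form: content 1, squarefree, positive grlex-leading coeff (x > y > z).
First, the degree is 1 — the surface is flat (a plane).
Then, from the visible intercepts: it misses every integer gridline on the y-axis; one x-axis crossing is at x = 1.
Finally, matching integer coefficients to the picture gives p.

2*x + 3*z - 2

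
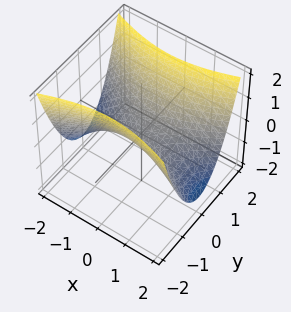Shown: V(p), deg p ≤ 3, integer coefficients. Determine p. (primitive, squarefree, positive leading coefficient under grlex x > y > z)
x^2 - 3*y^2 + 3*z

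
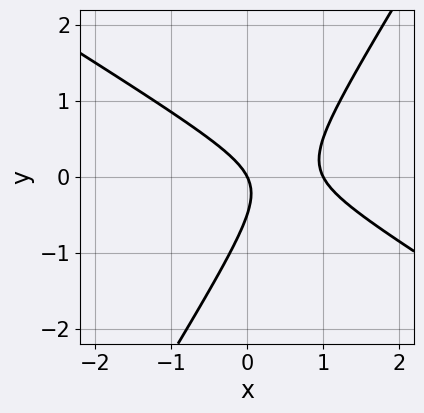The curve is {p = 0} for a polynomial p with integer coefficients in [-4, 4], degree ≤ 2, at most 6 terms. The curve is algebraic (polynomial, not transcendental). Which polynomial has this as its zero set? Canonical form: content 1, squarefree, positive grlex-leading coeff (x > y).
(a) deg p = 2. No degree-1 curve has this shape.
(b) From the visible intercepts: among the integer gridlines, it crosses the x-axis at x ∈ {0, 1}; it meets the y-axis at y = 0 (among the integer gridlines).
(c) Together with the visible shape, these determine p as stated.

2*x^2 + 2*x*y - 2*y^2 - 2*x - y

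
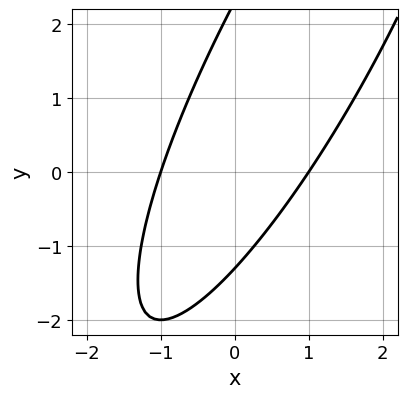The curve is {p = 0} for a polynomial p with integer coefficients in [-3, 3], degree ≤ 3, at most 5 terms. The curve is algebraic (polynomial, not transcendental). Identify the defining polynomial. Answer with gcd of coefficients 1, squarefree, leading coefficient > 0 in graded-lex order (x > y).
3*x^2 - 3*x*y + y^2 - y - 3

First, deg p = 2. No degree-1 curve has this shape.
Next, against the integer gridlines: among the integer gridlines, it crosses the x-axis at x ∈ {-1, 1}.
Finally, the integer polynomial consistent with all of this is the stated p.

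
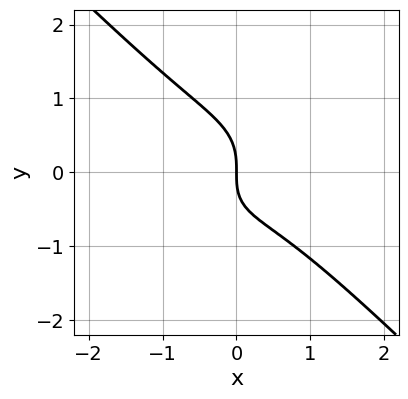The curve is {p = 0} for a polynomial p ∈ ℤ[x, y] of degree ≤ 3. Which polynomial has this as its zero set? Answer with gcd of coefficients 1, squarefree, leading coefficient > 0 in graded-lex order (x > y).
3*x^3 + 3*y^3 + x*y + 3*x

(a) The degree is 3 — the shape is more complex than any degree-2 curve.
(b) Against the integer gridlines: one x-axis crossing is at x = 0; it crosses the y-axis at the gridline y = 0.
(c) Solving for integer coefficients yields p as stated.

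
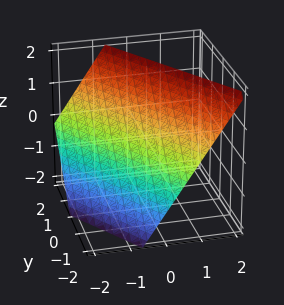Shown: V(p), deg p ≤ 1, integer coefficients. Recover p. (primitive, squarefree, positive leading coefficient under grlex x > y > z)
First, degree: every cross-section is a straight line — this is a plane, so deg p = 1.
Then, against the integer gridlines: one y-axis crossing is at y = -1; it meets the z-axis at z = 1 (among the integer gridlines).
Finally, matching integer coefficients to the picture gives p.

3*x + 2*y - 2*z + 2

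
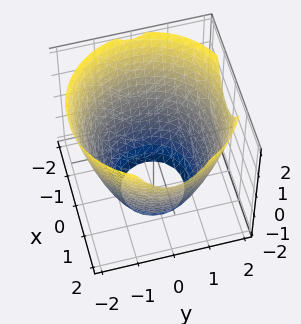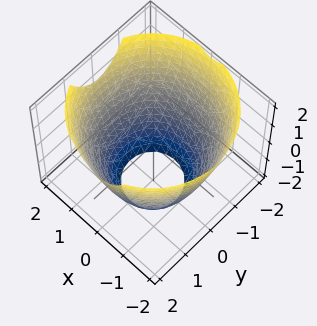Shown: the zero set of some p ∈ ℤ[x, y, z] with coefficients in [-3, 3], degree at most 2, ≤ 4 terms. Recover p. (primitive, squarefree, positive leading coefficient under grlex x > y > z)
x^2 + y^2 - z - 3

deg p = 2.
Symmetry: the surface is invariant under rotation about z: p = q(x² + y², z).
Observable constraints: it misses every integer gridline on the z-axis; a circular section at z = 0 has radius between 1 and 2.
Together with the visible shape, these determine p as stated.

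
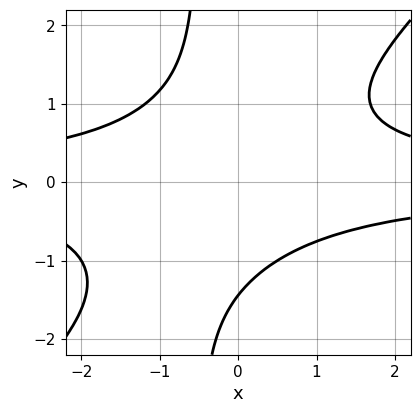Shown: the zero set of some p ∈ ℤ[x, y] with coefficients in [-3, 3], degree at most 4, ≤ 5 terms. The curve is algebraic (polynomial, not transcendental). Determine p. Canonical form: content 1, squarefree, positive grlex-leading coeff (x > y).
2*x^2*y^2 - 2*x*y^3 + x*y^2 - y^3 - 3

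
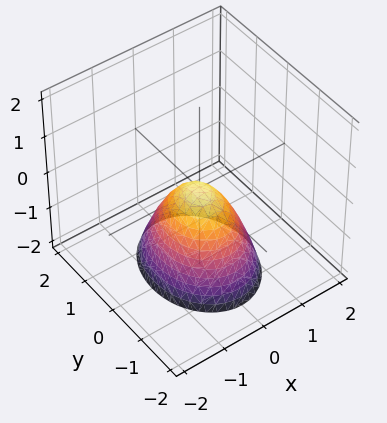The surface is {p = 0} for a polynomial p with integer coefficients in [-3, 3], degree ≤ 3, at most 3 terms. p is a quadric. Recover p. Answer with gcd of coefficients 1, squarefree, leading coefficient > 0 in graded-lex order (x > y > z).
3*x^2 + 2*y^2 + 2*z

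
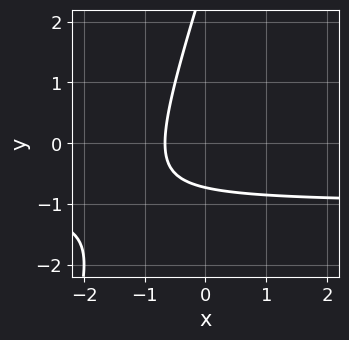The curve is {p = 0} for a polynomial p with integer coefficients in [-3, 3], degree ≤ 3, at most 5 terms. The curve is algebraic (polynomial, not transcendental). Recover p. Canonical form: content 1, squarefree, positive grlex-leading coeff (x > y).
3*x*y - y^2 + 3*x + 2*y + 2

1. Degree: a generic line meets the curve in up to 2 points, so deg p = 2.
2. Solving for integer coefficients yields p as stated.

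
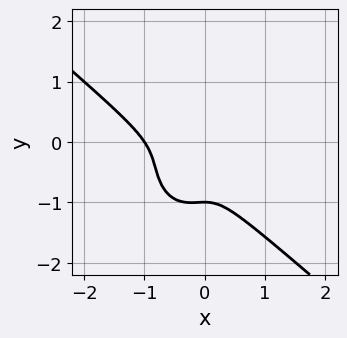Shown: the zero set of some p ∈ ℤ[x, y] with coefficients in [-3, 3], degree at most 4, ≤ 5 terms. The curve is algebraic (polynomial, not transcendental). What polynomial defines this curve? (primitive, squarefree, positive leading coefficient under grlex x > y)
3*x^3 + 2*x^2*y + 2*y^3 + 3*x^2 + 2*y^2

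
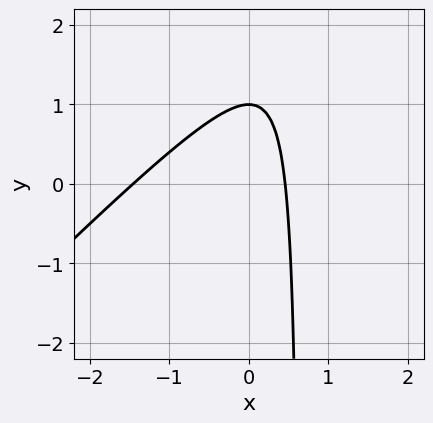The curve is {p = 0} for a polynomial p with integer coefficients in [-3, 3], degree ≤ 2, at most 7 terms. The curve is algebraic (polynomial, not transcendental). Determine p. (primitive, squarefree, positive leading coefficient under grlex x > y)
3*x^2 - 3*x*y + 3*x + 2*y - 2

First, degree: the shape is more complex than any degree-1 curve, so deg p = 2.
Next, reading off the gridlines: it meets the y-axis at y = 1 (among the integer gridlines).
Finally, together with the visible shape, these determine p as stated.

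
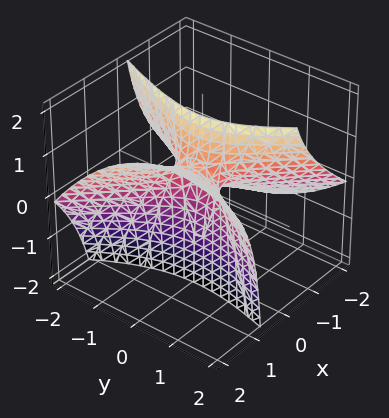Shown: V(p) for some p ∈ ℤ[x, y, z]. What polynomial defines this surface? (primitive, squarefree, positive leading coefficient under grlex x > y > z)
2*x^2 + x*y - 3*x*z - y^2 + z

First, deg p = 2. No degree-1 surface has this shape.
Then, checking where it meets the axes: it meets the y-axis at y = 0 (among the integer gridlines); it meets the x-axis at x = 0 (among the integer gridlines); it crosses the z-axis at the gridline z = 0.
Finally, the integer polynomial consistent with all of this is the stated p.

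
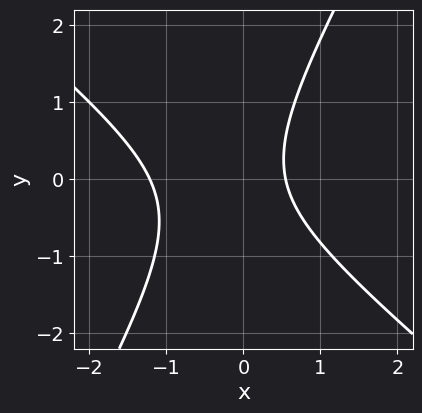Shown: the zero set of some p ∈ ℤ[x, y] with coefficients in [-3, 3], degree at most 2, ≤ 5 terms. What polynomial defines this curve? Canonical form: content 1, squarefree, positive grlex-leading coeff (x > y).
3*x^2 + 2*x*y - 2*y^2 + 2*x - 2

1. The degree is 2 — the shape is more complex than any degree-1 curve.
2. Against the integer gridlines: it misses every integer gridline on the y-axis.
3. Together with the visible shape, these determine p as stated.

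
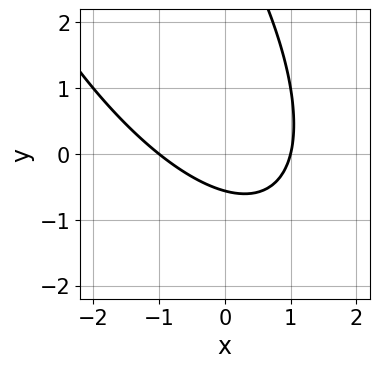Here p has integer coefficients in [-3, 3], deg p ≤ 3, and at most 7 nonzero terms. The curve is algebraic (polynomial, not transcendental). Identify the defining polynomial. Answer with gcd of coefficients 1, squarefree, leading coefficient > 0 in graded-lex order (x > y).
2*x^2 + 2*x*y + y^2 - 3*y - 2

(a) The degree is 2 — the shape is more complex than any degree-1 curve.
(b) From the visible intercepts: the x-axis gridline crossings are at x ∈ {-1, 1}.
(c) These observations pin down the coefficients.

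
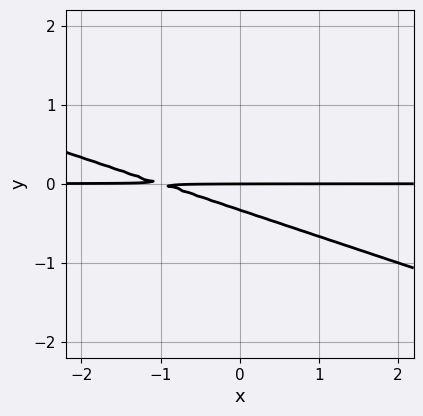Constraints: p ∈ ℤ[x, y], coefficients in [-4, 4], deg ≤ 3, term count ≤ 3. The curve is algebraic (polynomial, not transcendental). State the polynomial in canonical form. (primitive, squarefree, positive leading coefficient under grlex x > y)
x*y + 3*y^2 + y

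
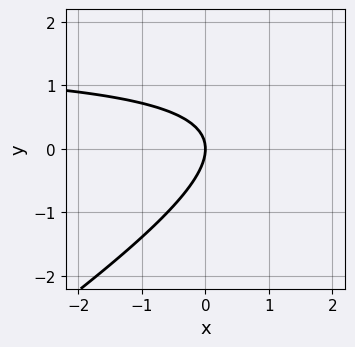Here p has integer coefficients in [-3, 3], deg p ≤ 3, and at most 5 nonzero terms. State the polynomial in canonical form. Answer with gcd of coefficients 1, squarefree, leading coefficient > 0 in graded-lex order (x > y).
First, degree: the shape is more complex than any degree-1 curve, so deg p = 2.
Then, checking where it meets the axes: it crosses the y-axis at the gridline y = 0; it crosses the x-axis at the gridline x = 0.
Finally, matching integer coefficients to the picture gives p.

2*x*y - 3*y^2 - 3*x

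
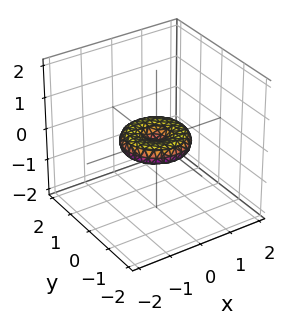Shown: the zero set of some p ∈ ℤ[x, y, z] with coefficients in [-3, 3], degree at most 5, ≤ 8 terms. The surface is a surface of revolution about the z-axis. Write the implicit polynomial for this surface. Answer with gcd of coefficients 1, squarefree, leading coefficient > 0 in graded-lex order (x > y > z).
x^4 + 2*x^2*y^2 + y^4 - x^2 - y^2 + 3*z^2

First, degree: a generic line meets the surface in up to 4 points, so deg p = 4.
Then, symmetries: the z-axis is an axis of rotation, so x and y enter only as x² + y².
Then, from the axis intercepts and sections: among the integer gridlines, it crosses the x-axis at x ∈ {-1, 0, 1}; among the integer gridlines, it crosses the y-axis at y ∈ {-1, 0, 1}; one z-axis crossing is at z = 0.
Finally, fitting integer coefficients to these (and the overall shape) gives p.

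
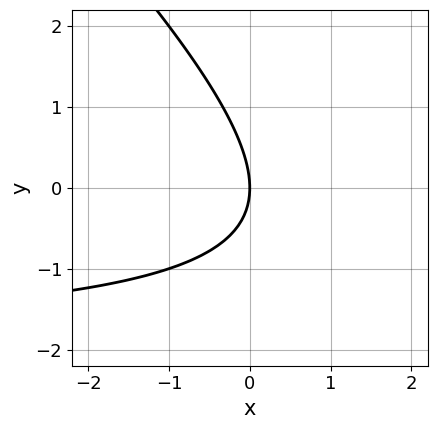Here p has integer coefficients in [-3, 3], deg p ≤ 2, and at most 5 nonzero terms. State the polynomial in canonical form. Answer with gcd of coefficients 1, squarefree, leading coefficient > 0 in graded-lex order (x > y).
First, the degree is 2 — the shape is more complex than any degree-1 curve.
Then, reading off the gridlines: one y-axis crossing is at y = 0; it meets the x-axis at x = 0 (among the integer gridlines).
Finally, the integer polynomial consistent with all of this is the stated p.

x*y + y^2 + 2*x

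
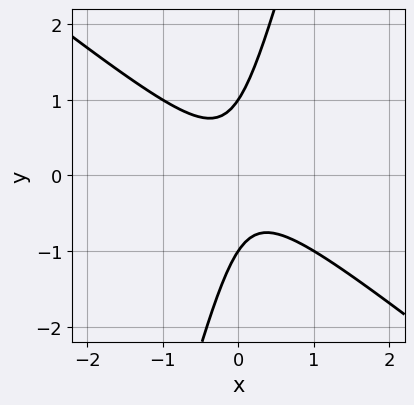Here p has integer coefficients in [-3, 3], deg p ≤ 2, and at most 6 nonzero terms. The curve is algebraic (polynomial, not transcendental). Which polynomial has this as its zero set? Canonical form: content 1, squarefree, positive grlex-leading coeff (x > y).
(a) Degree: a generic line meets the curve in up to 2 points, so deg p = 2.
(b) Observable constraints: the y-axis gridline crossings are at y ∈ {-1, 1}; the curve avoids every integer x-axis point in the box.
(c) Solving for integer coefficients yields p as stated.

3*x^2 + 3*x*y - y^2 + 1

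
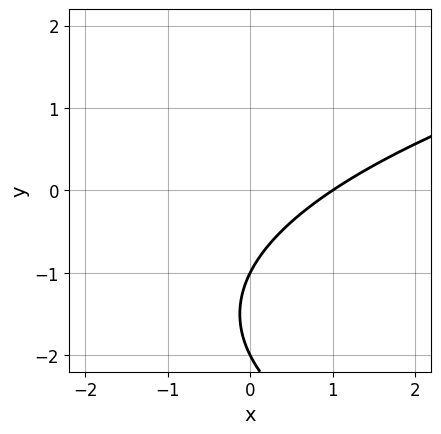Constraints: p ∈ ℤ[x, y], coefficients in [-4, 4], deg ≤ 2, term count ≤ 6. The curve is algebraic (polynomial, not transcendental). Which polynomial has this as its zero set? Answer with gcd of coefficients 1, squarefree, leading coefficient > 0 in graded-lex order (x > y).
y^2 - 2*x + 3*y + 2

Degree: a generic line meets the curve in up to 2 points, so deg p = 2.
Against the integer gridlines: it crosses the x-axis at the gridline x = 1; the y-axis gridline crossings are at y ∈ {-2, -1}.
Solving for integer coefficients yields p as stated.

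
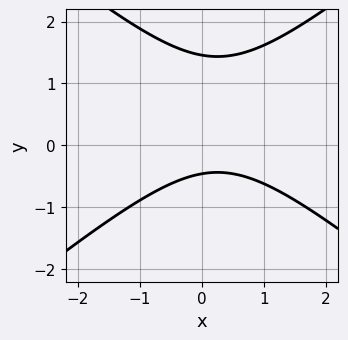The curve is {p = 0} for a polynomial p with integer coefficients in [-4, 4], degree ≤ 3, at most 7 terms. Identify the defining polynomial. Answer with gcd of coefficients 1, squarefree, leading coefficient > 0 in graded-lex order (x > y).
First, the degree is 2 — no degree-1 curve has this shape.
Then, from the axis intercepts and sections: no x-intercept at any integer in the box.
Finally, fitting integer coefficients to these (and the overall shape) gives p.

2*x^2 - 3*y^2 - x + 3*y + 2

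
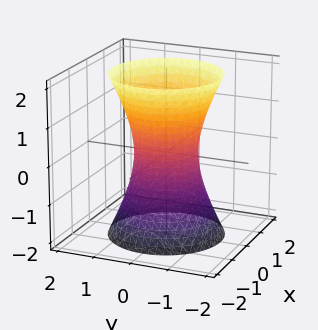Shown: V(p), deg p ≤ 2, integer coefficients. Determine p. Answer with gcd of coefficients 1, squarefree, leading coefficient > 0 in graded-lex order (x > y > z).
1. The degree is 2 — an hourglass — one-sheet hyperboloid; a quadric.
2. By symmetry, the surface is invariant under rotation about z: p = q(x² + y², z); the z ↦ −z reflection is a symmetry, so z appears only in even powers.
3. Against the integer gridlines: a circular section at z = 2 has radius between 1 and 2; no z-intercept at any integer in the box.
4. These observations pin down the coefficients.

3*x^2 + 3*y^2 - z^2 - 2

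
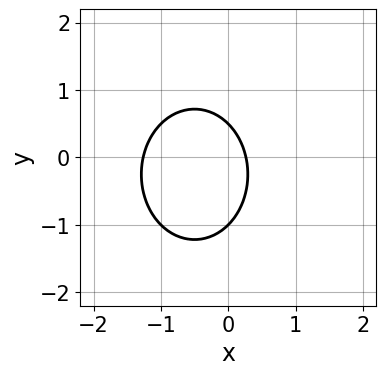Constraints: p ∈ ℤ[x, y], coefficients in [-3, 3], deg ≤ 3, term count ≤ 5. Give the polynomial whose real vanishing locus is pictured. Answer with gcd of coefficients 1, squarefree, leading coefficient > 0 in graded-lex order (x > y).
First, degree: no degree-1 curve has this shape, so deg p = 2.
Next, from the axis intercepts and sections: one y-axis crossing is at y = -1.
Finally, the integer polynomial consistent with all of this is the stated p.

3*x^2 + 2*y^2 + 3*x + y - 1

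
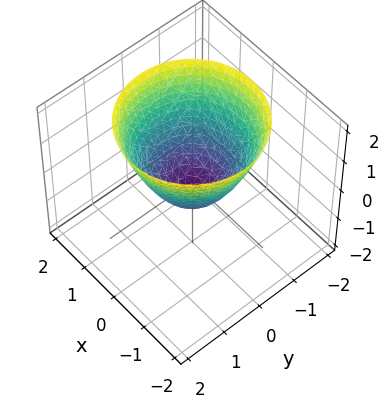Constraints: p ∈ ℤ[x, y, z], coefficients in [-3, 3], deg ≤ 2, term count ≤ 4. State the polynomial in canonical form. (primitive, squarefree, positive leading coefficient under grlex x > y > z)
The degree is 2 — the shape is more complex than any degree-1 surface.
Symmetries: the surface is invariant under rotation about z: p = q(x² + y², z).
Reading off the gridlines: a circular section at z = 0 has radius between 0 and 1.
Assembling these constraints gives the stated polynomial.

2*x^2 + 2*y^2 - 2*z - 1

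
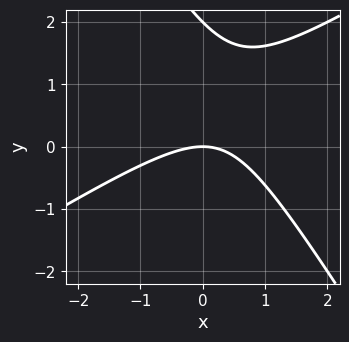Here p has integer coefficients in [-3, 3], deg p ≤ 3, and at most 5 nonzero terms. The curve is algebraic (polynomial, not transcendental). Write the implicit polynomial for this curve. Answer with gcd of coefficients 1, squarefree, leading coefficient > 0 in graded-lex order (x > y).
x^2 - x*y - y^2 + 2*y

1. Degree: the shape is more complex than any degree-1 curve, so deg p = 2.
2. From the axis intercepts and sections: among the integer gridlines, it crosses the y-axis at y ∈ {0, 2}; it meets the x-axis at x = 0 (among the integer gridlines).
3. Solving for integer coefficients yields p as stated.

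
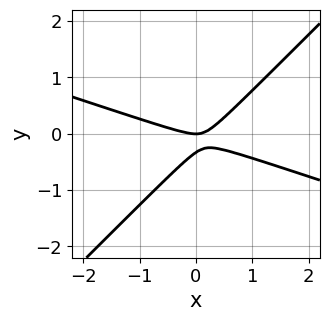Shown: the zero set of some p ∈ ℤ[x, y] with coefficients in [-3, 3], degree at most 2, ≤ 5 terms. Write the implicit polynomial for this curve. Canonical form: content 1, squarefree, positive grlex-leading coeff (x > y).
1. The degree is 2 — a generic line meets the curve in up to 2 points.
2. From the axis intercepts and sections: it meets the y-axis at y = 0 (among the integer gridlines); it crosses the x-axis at the gridline x = 0.
3. Together with the visible shape, these determine p as stated.

x^2 + 2*x*y - 3*y^2 - y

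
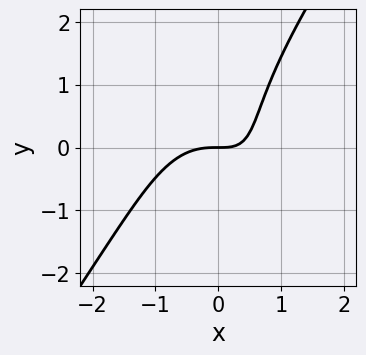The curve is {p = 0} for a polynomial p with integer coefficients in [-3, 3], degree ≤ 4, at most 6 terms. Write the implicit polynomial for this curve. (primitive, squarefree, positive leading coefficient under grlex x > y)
3*x^3 - y^3 + 3*x*y - 3*y

1. deg p = 3. A generic line meets the curve in up to 3 points.
2. From the axis intercepts and sections: one x-axis crossing is at x = 0; one y-axis crossing is at y = 0.
3. These observations pin down the coefficients.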